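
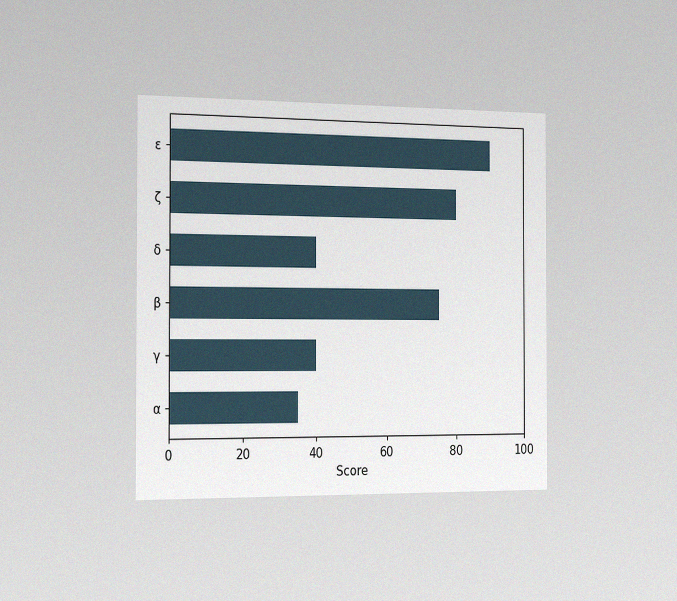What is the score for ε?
The chart is viewed slightly from the left, with some photo noise. Reading along the chart's x-axis, the ε bar reaches 90.

90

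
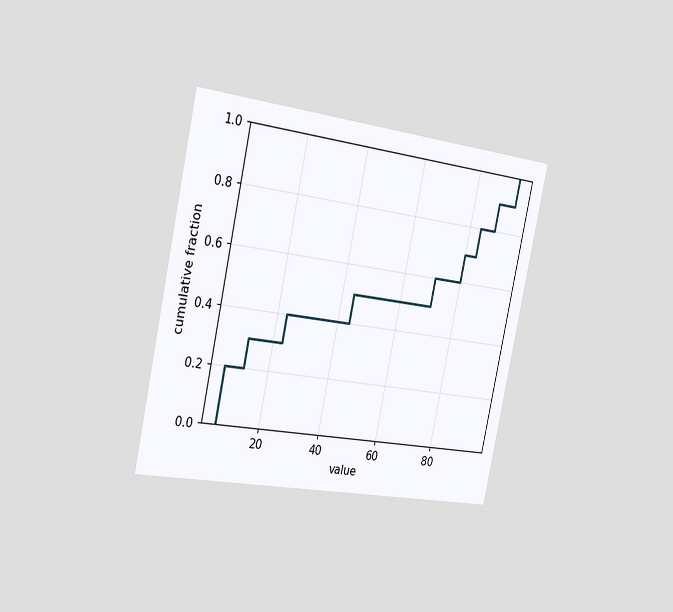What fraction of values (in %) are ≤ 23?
40%

The chart is tilted about 12° clockwise and viewed slightly from the left. At x=23 the ECDF step is at 40%.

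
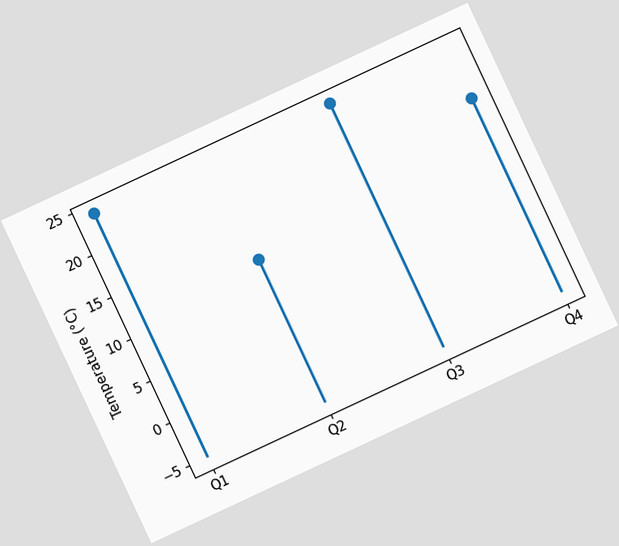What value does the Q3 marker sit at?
24°C

The chart is tilted about 25° counter-clockwise. The Q3 marker sits at 24°C.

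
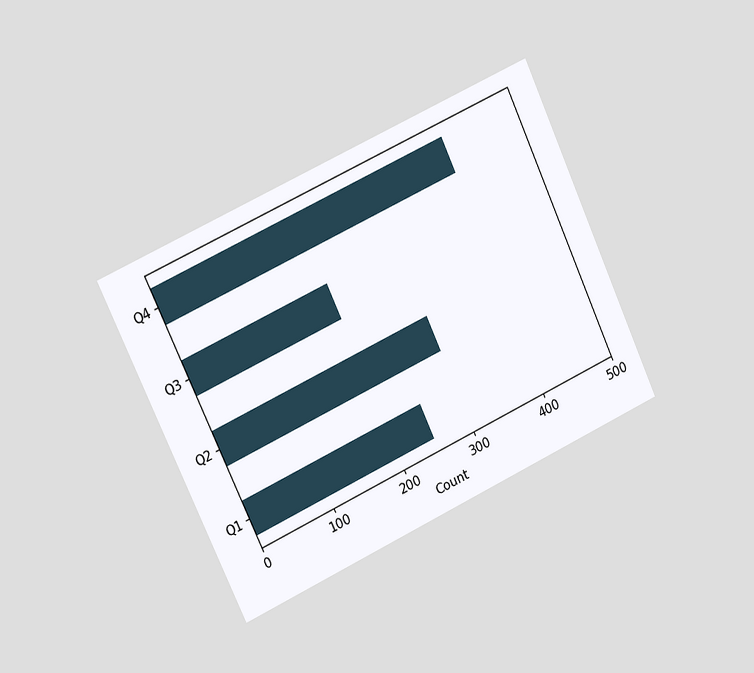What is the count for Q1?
The chart is tilted about 25° counter-clockwise and viewed slightly from the left. Reading along the chart's x-axis, the Q1 bar reaches 250.

250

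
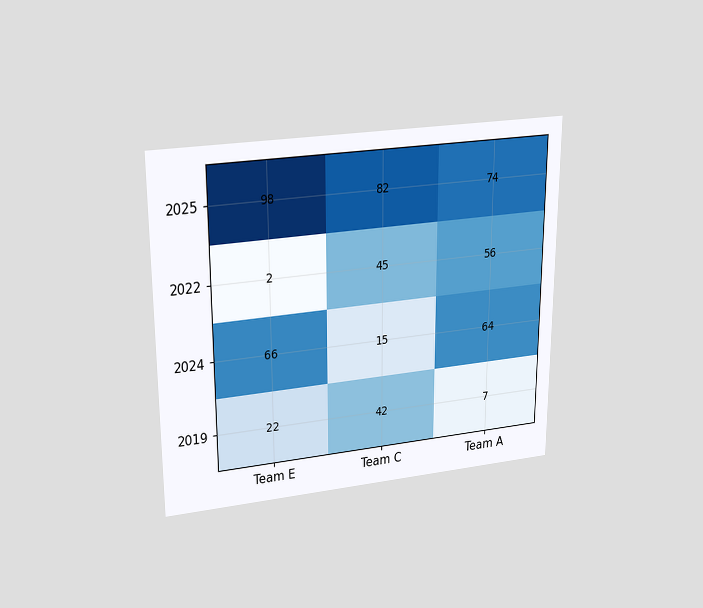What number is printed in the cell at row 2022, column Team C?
The chart is viewed slightly from above. The (2022, Team C) cell reads 45.

45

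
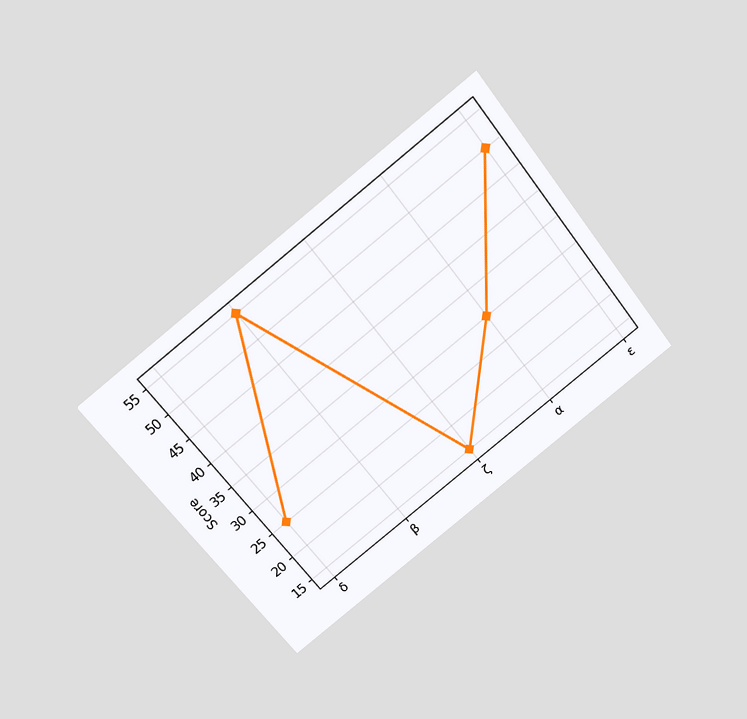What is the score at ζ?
15

The chart is tilted about 38° counter-clockwise and viewed slightly from above. At ζ, the line is at 15.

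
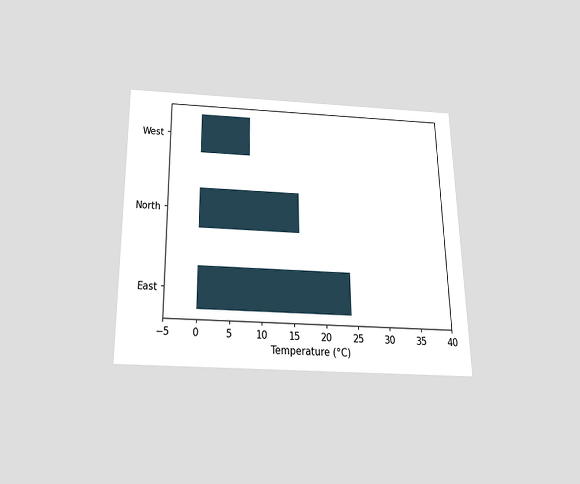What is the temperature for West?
The chart is viewed slightly from below. Reading along the chart's x-axis, the West bar reaches 8°C.

8°C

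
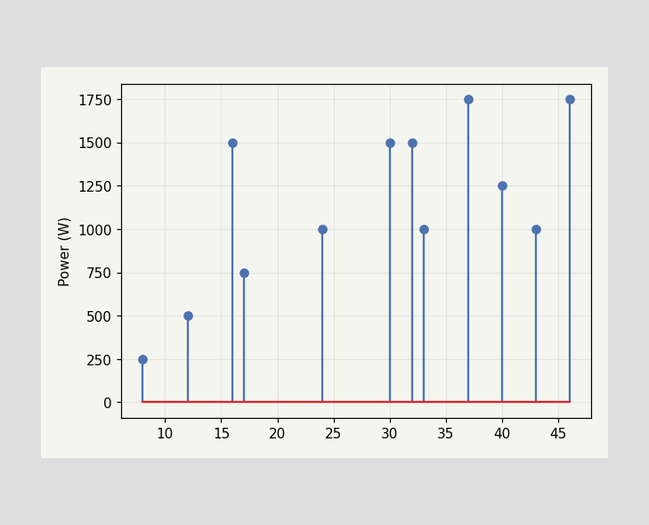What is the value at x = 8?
250W

The stem at x=8 reaches 250W.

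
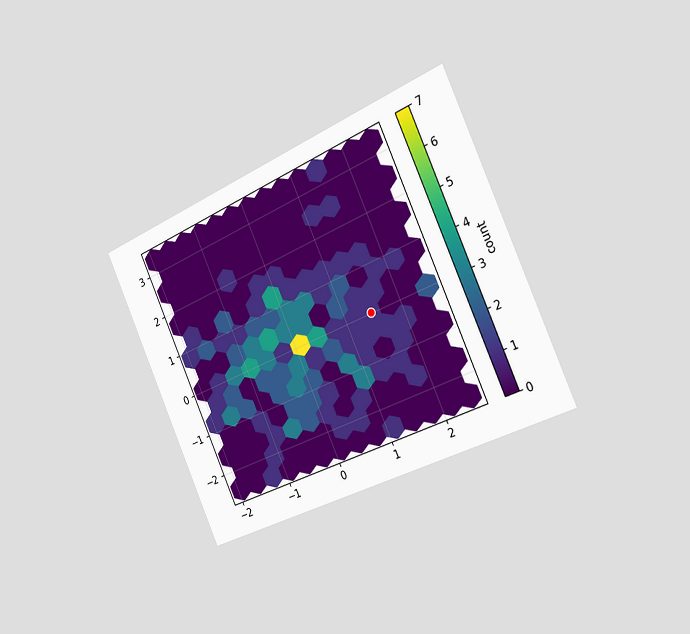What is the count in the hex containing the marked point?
The chart is tilted about 24° counter-clockwise and viewed slightly from the right. The marked hex reads 1 on the colorbar.

1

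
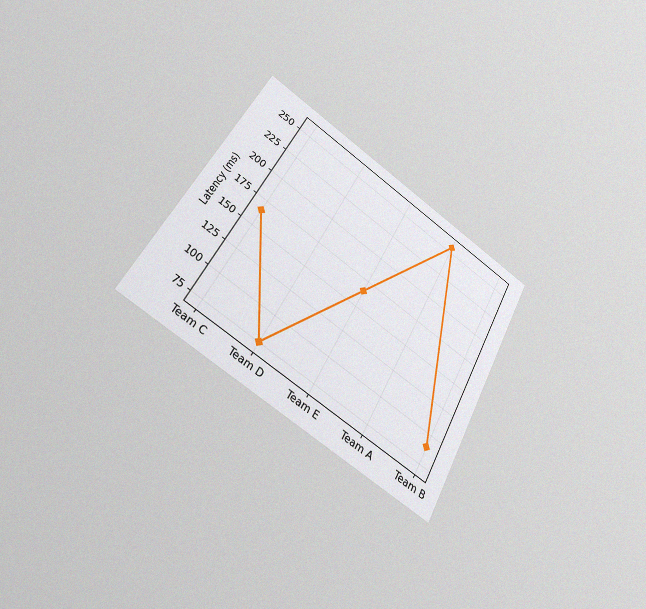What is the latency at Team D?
75ms

The chart is tilted about 29° clockwise and viewed at a slight angle, with some photo noise. At Team D, the line is at 75ms.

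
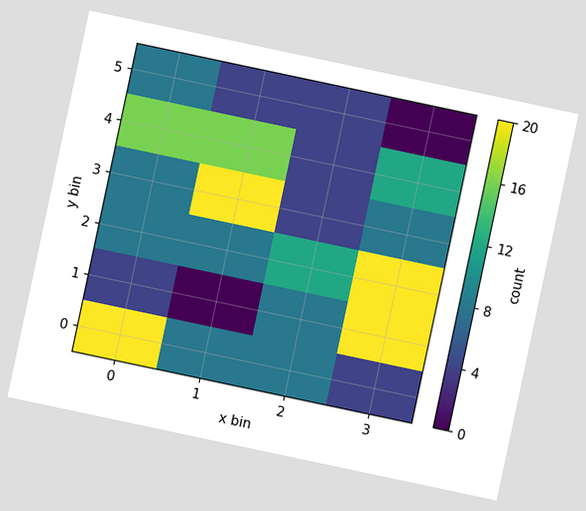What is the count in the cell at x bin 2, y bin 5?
The chart is tilted about 12° clockwise. Matching the cell (2, 5) against the colorbar gives 4.

4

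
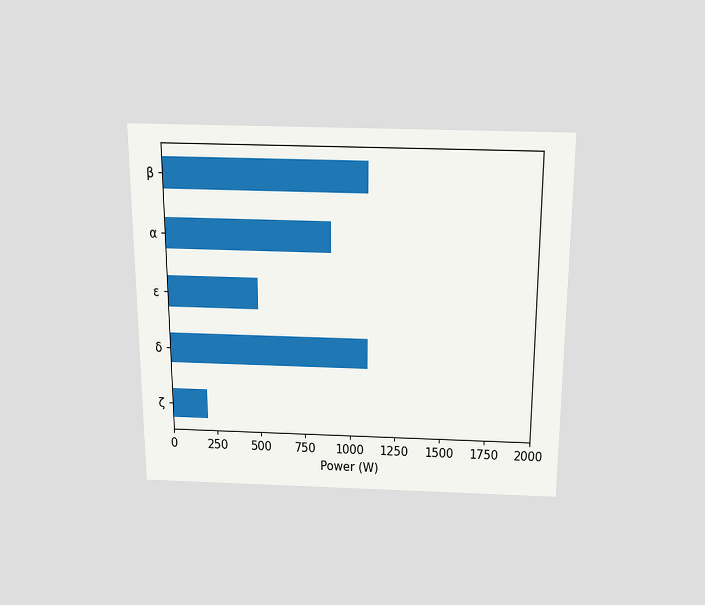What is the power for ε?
500W

The chart is viewed slightly from above. Reading along the chart's x-axis, the ε bar reaches 500W.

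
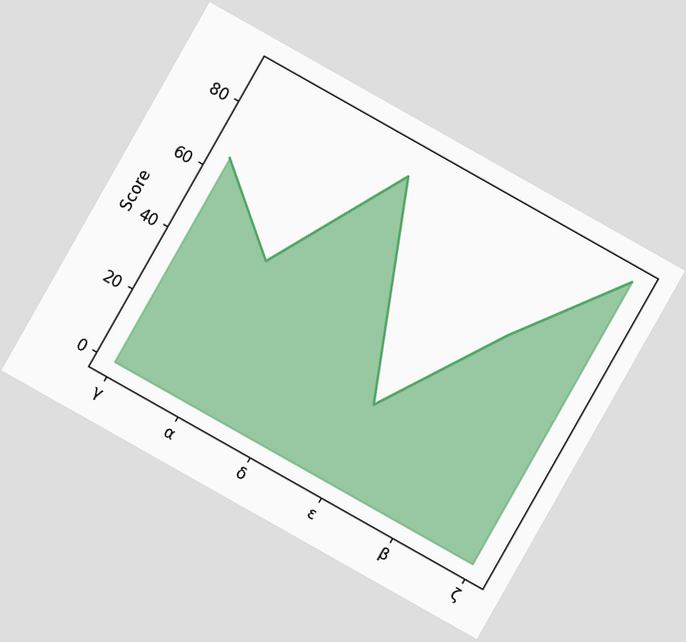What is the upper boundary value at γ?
65

The chart is tilted about 29° clockwise. At γ the upper boundary is at 65.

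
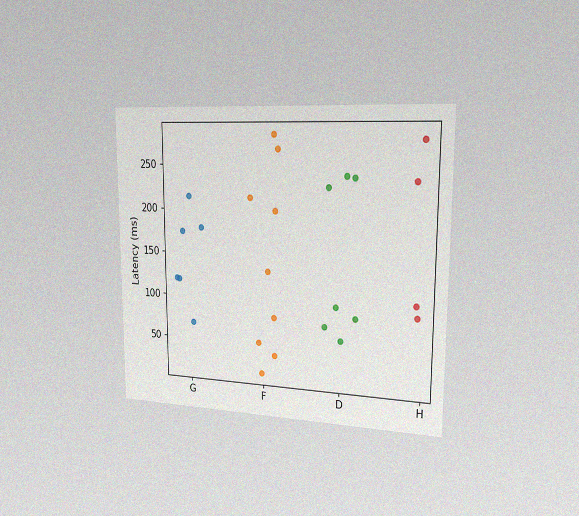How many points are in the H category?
4

The chart is viewed slightly from the right, with some photo noise. Counting the markers in the H column gives 4.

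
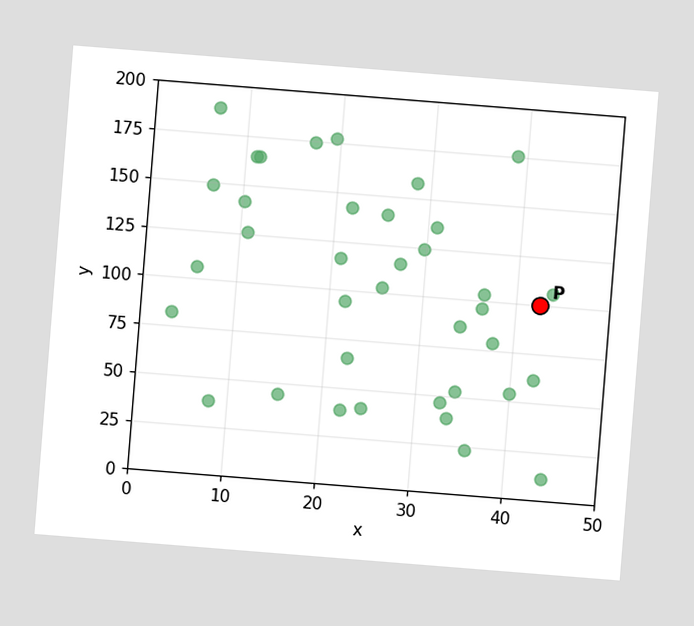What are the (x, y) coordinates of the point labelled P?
The chart is tilted about 5° clockwise. Following the gridlines from P to each axis, P sits at (42.5, 100).

(42.5, 100)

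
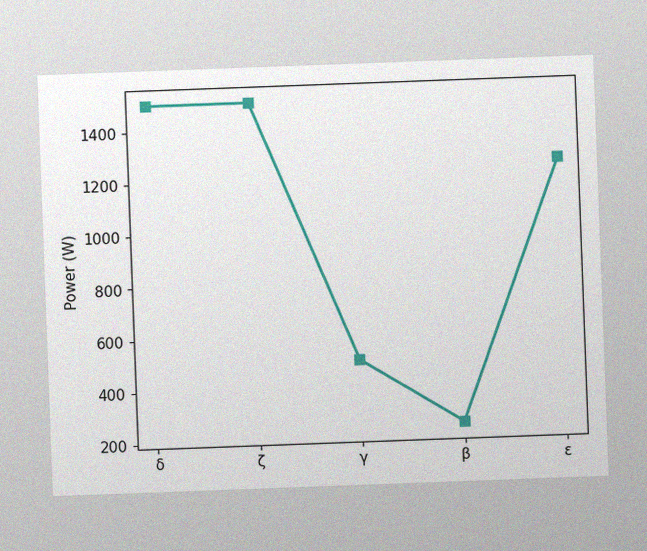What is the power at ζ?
The chart is tilted about 2° counter-clockwise, with some photo noise. At ζ, the line is at 1500W.

1500W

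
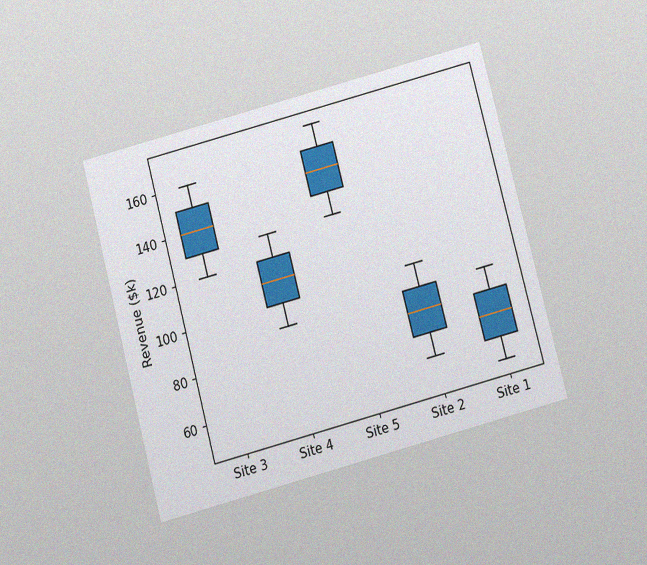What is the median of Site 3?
$140k

The chart is tilted about 15° counter-clockwise and viewed slightly from below, with some photo noise. The median line in the Site 3 box sits at $140k.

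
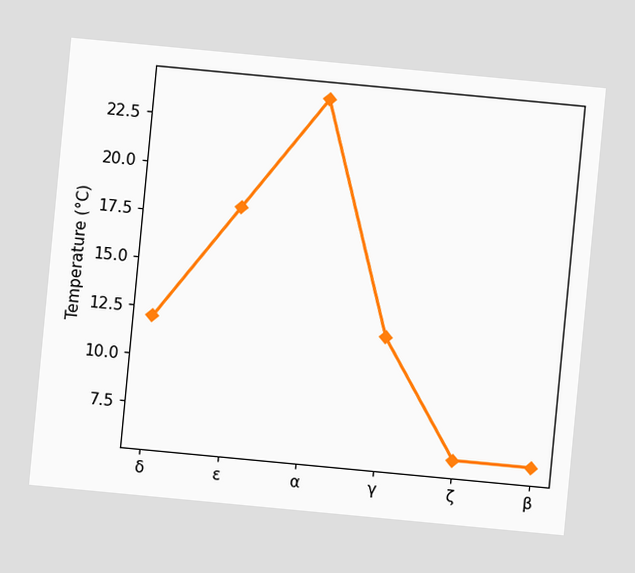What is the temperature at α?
24°C

The chart is tilted about 5° clockwise. At α, the line is at 24°C.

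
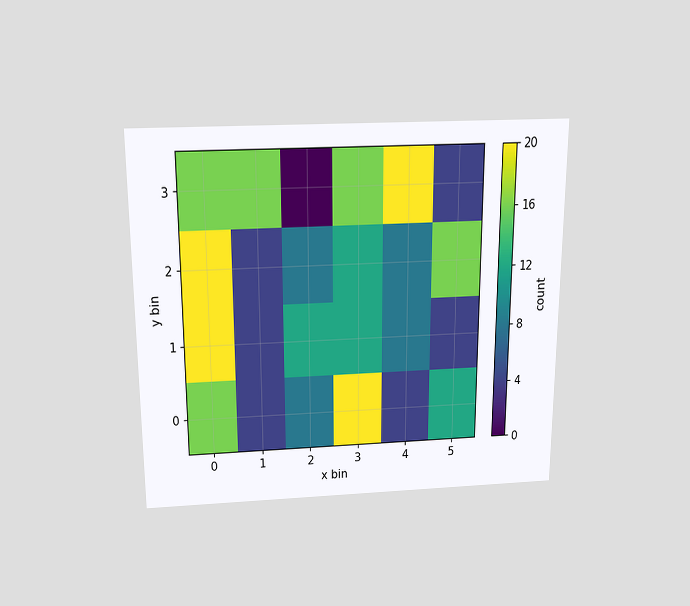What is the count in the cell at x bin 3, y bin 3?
16

The chart is viewed slightly from above. Matching the cell (3, 3) against the colorbar gives 16.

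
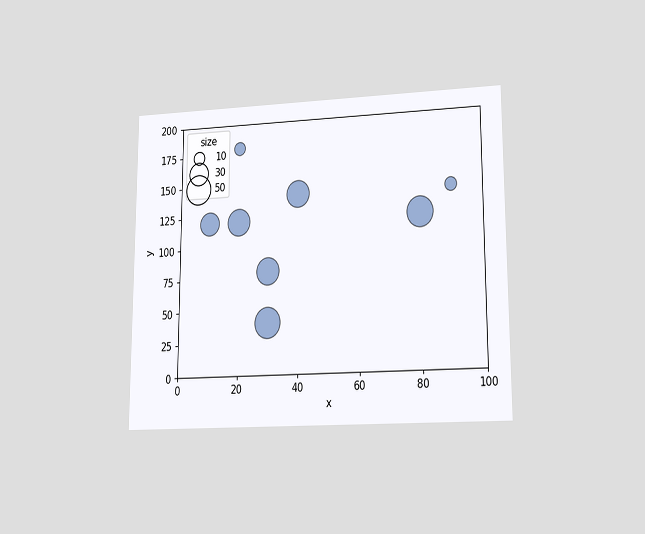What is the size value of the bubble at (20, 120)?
The chart is viewed at a slight angle. Matching the bubble at (20, 120) against the size legend gives 40.

40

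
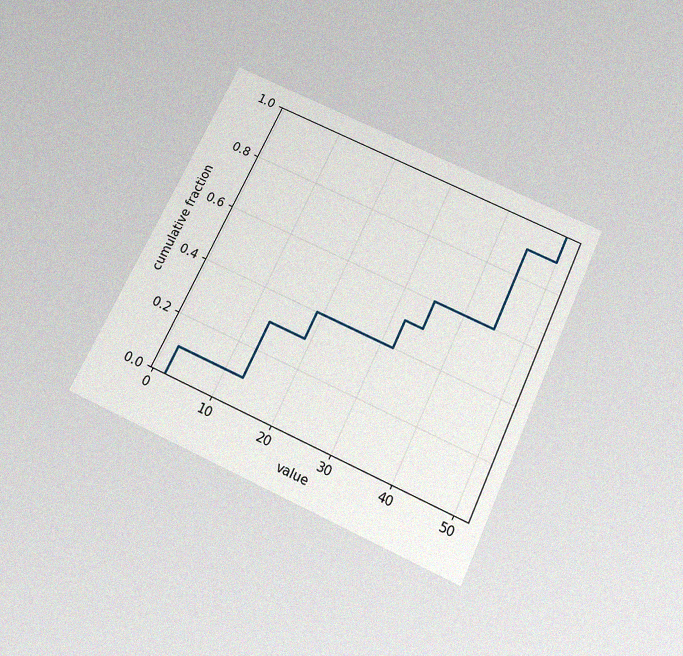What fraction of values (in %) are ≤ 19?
40%

The chart is tilted about 25° clockwise and viewed slightly from below, with some photo noise. At x=19 the ECDF step is at 40%.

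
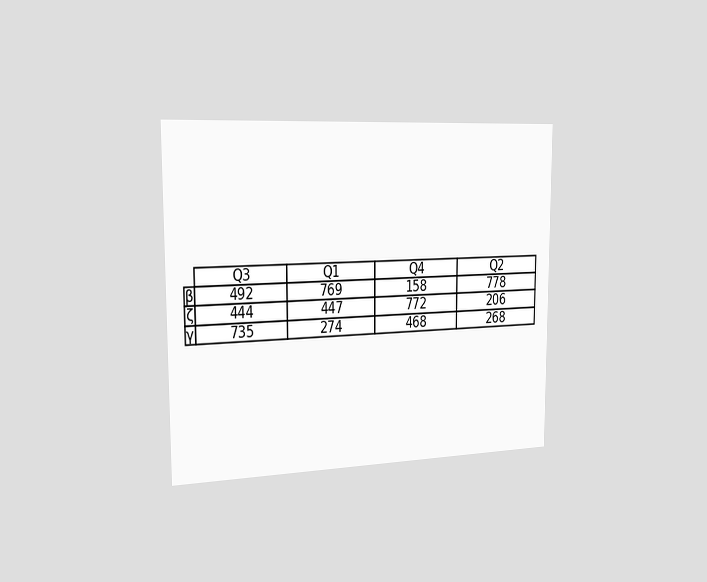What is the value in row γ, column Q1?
274

The chart is viewed slightly from the left. The (γ, Q1) cell reads 274.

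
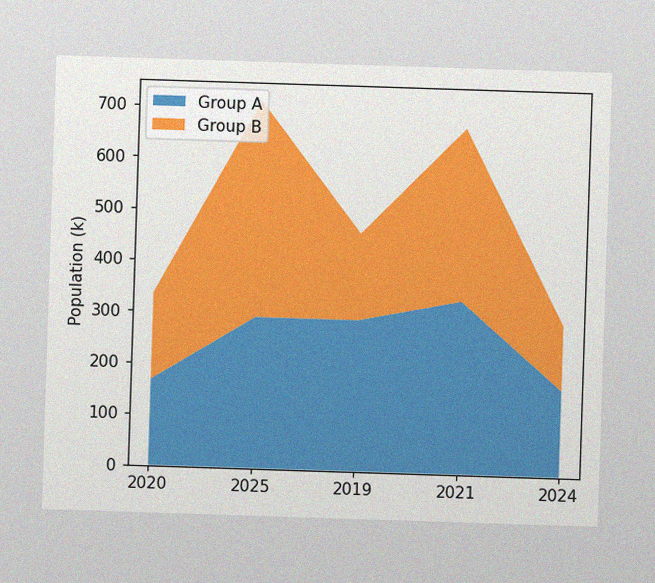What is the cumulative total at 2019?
462k

The image has some photo noise and uneven lighting. The stacked total at 2019 reaches 462k.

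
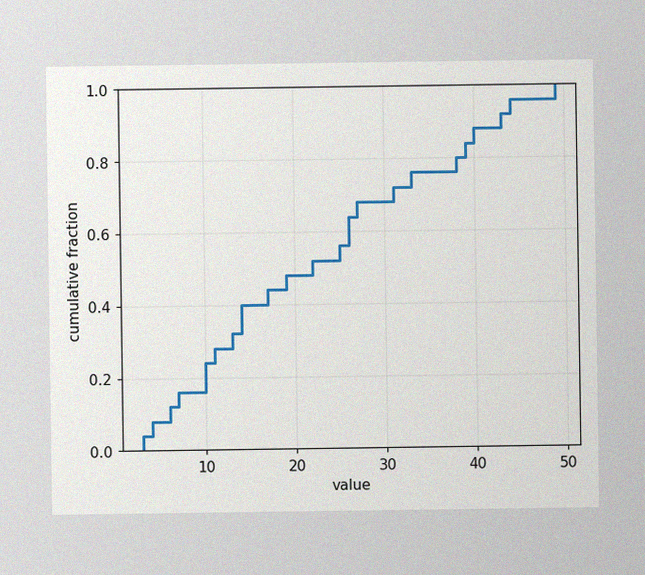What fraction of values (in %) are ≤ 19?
The image has some photo noise and uneven lighting. At x=19 the ECDF step is at 48%.

48%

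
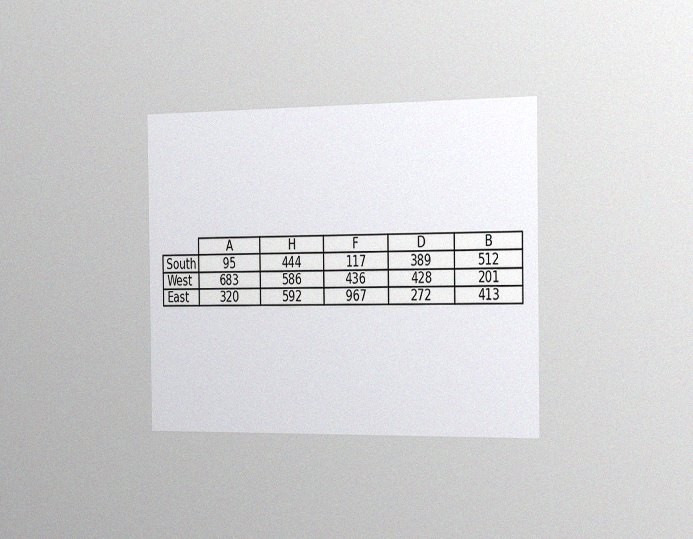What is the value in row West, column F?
The chart is viewed slightly from the right, with some photo noise. The (West, F) cell reads 436.

436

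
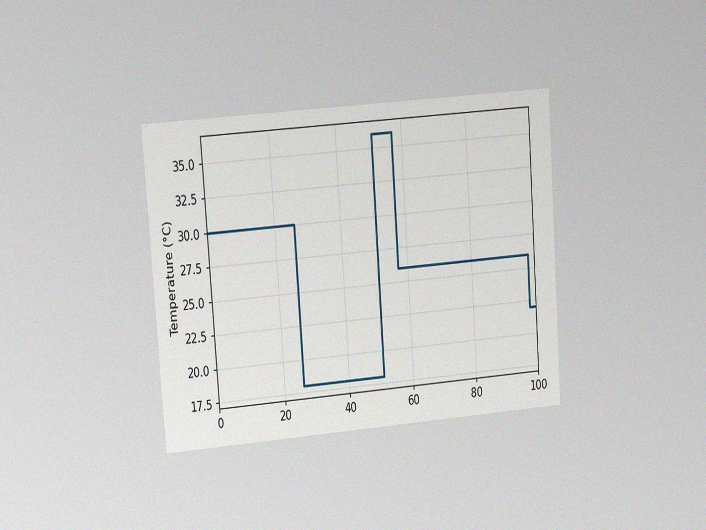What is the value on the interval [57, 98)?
The chart is tilted about 4° counter-clockwise and viewed at a slight angle, with some photo noise. On [57, 98) the step sits at 26°C.

26°C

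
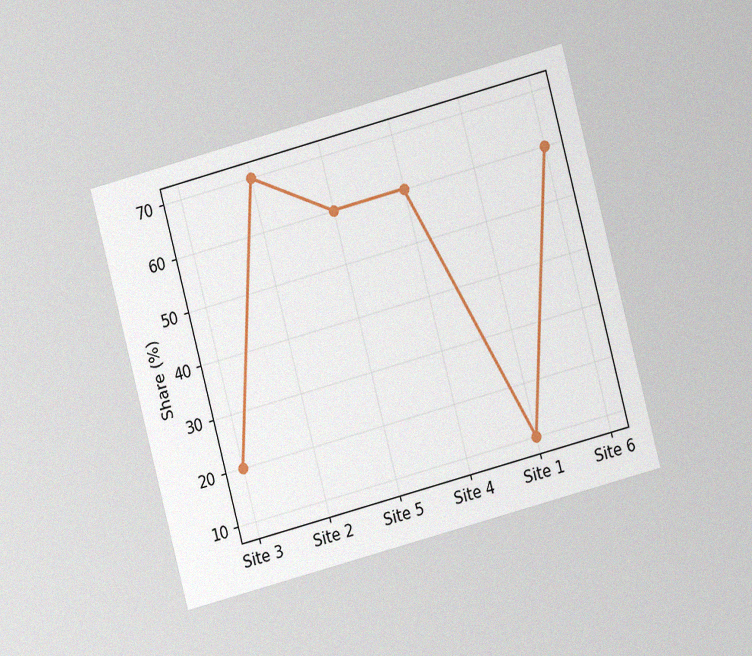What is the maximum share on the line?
70%

The chart is tilted about 15° counter-clockwise and viewed at a slight angle, with some photo noise. The highest point is at Site 2, and reading across to the y-axis gives 70%.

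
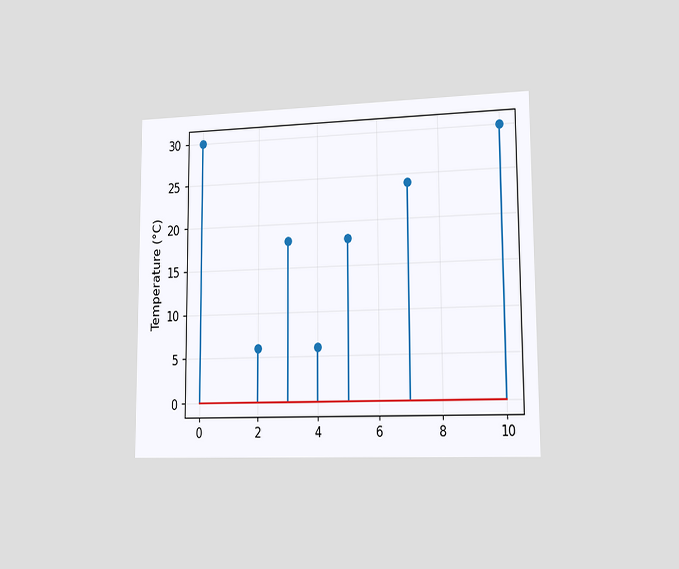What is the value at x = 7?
24°C

The chart is viewed slightly from the right. The stem at x=7 reaches 24°C.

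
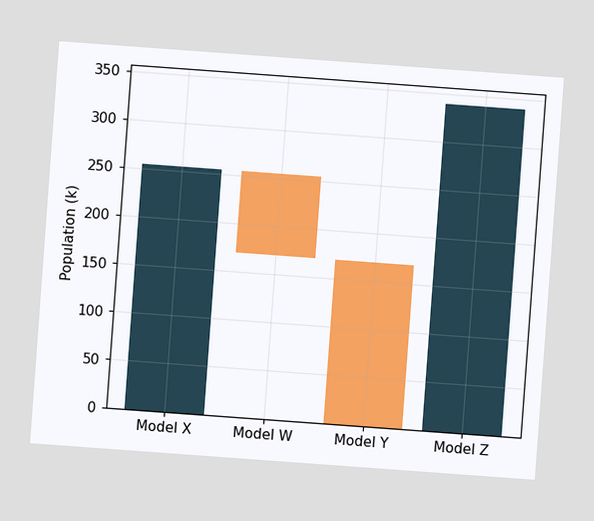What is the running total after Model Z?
340k

The chart is tilted about 4° clockwise. After Model Z the running total reaches 340k.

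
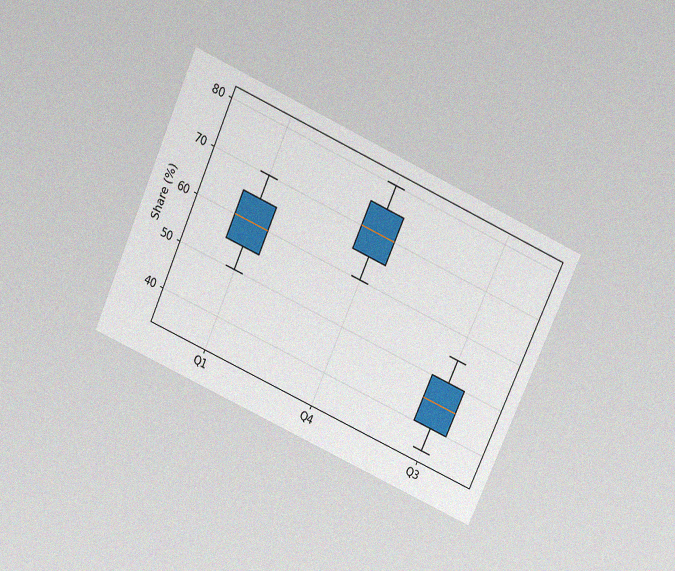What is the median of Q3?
45%

The chart is tilted about 24° clockwise and viewed slightly from above, with some photo noise. The median line in the Q3 box sits at 45%.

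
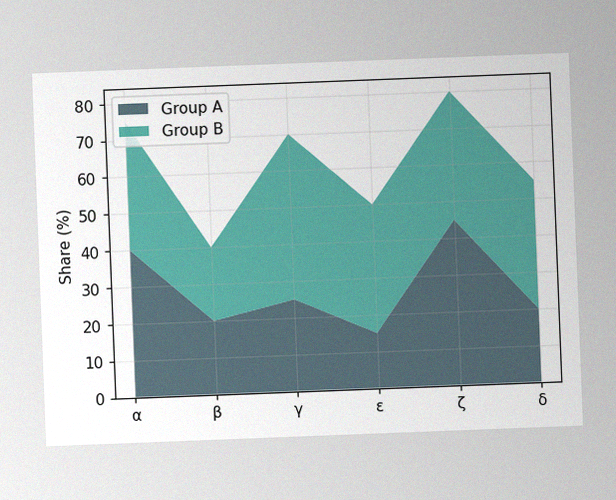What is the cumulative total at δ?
The chart is tilted about 2° counter-clockwise, with some photo noise. The stacked total at δ reaches 55%.

55%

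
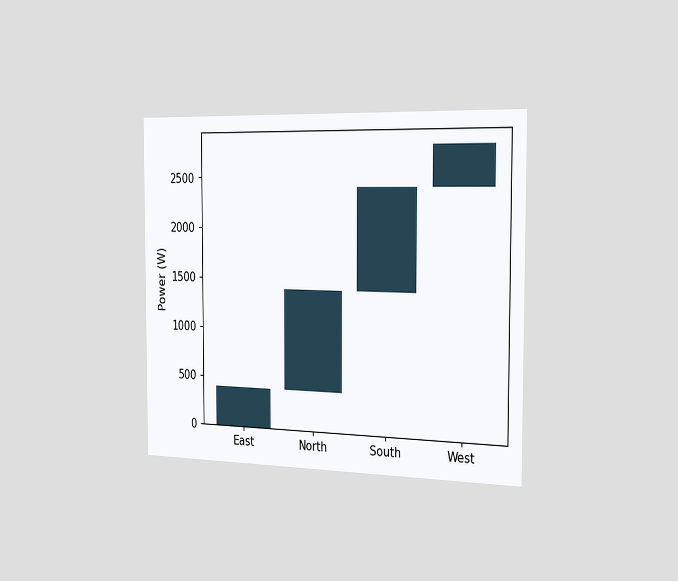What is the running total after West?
2800W

The chart is viewed slightly from the right. After West the running total reaches 2800W.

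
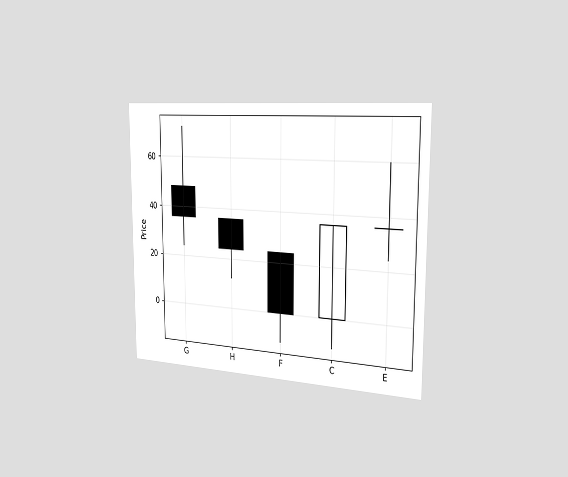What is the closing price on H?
24

The chart is viewed slightly from the right. The H candle closes at 24.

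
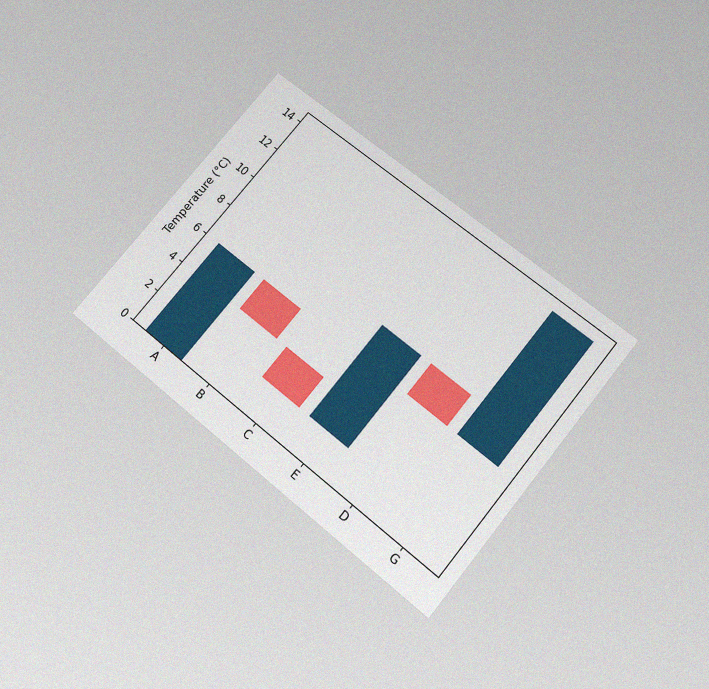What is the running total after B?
The chart is tilted about 39° clockwise and viewed slightly from below, with some photo noise. After B the running total reaches 4°C.

4°C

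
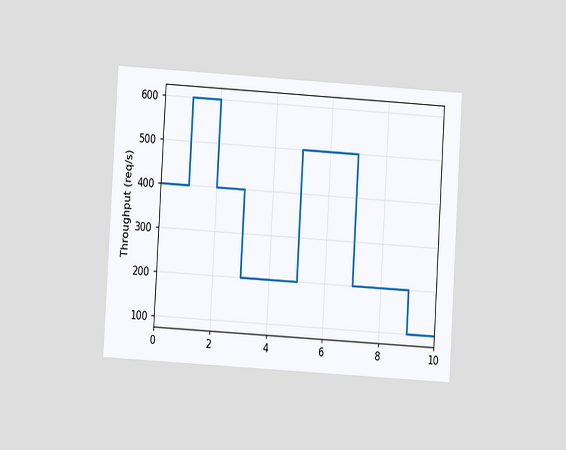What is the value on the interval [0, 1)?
The chart is tilted about 3° clockwise and viewed at a slight angle. On [0, 1) the step sits at 400req/s.

400req/s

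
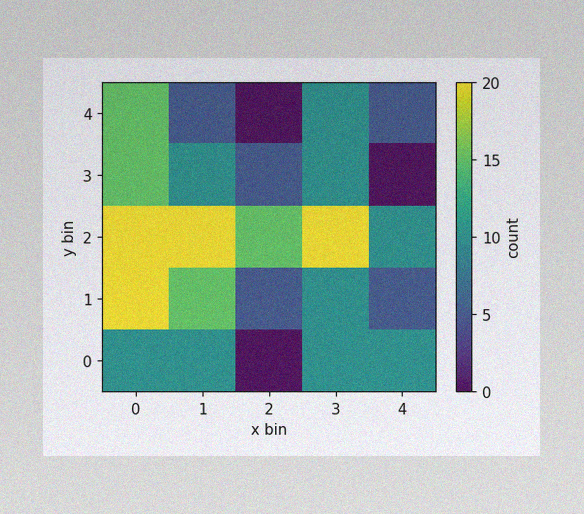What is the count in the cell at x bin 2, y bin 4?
The image has some photo noise and uneven lighting. Matching the cell (2, 4) against the colorbar gives 0.

0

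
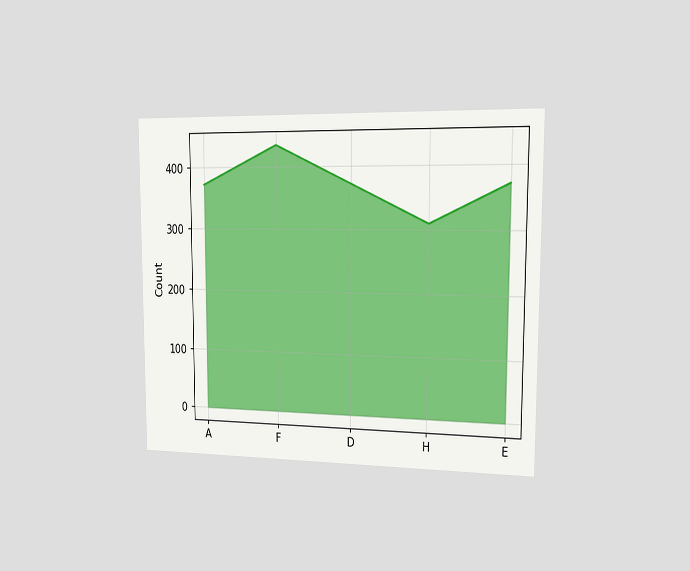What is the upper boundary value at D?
The chart is viewed slightly from the right. At D the upper boundary is at 372.

372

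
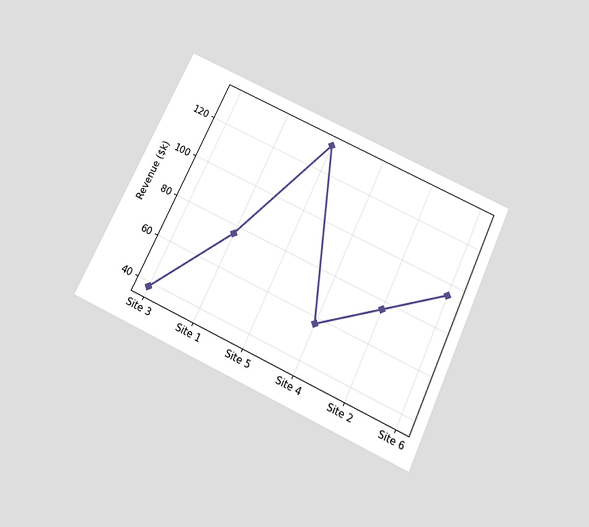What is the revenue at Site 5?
The chart is tilted about 25° clockwise and viewed slightly from below. At Site 5, the line is at $133k.

$133k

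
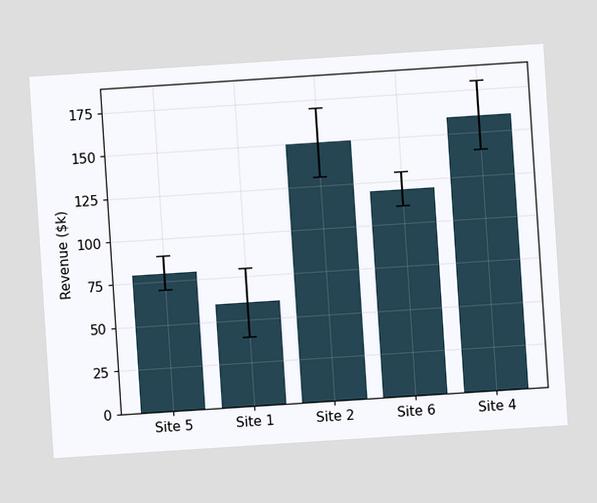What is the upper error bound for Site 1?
The chart is tilted about 4° counter-clockwise. The Site 1 bar's upper whisker reaches $80k.

$80k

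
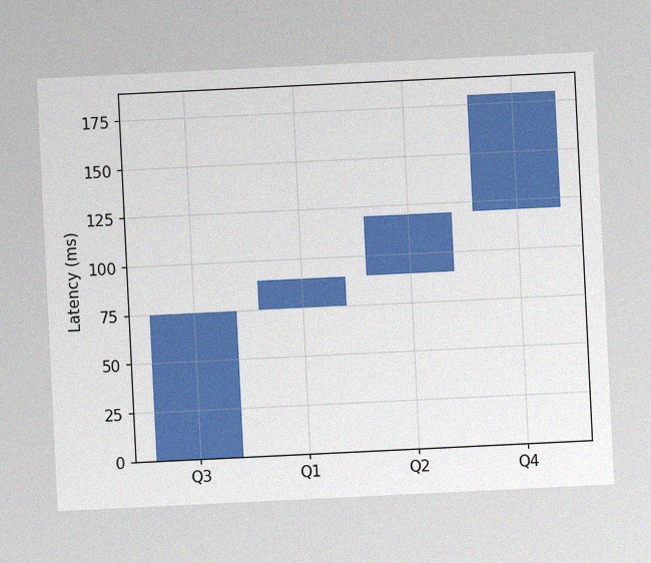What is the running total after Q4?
180ms

The chart is tilted about 3° counter-clockwise, with some photo noise. After Q4 the running total reaches 180ms.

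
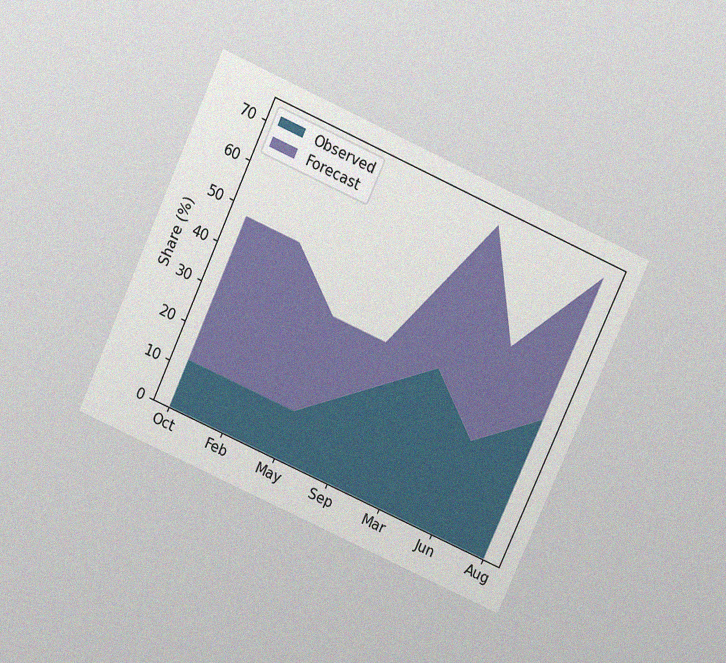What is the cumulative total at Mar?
72%

The chart is tilted about 24° clockwise and viewed slightly from above, with some photo noise. The stacked total at Mar reaches 72%.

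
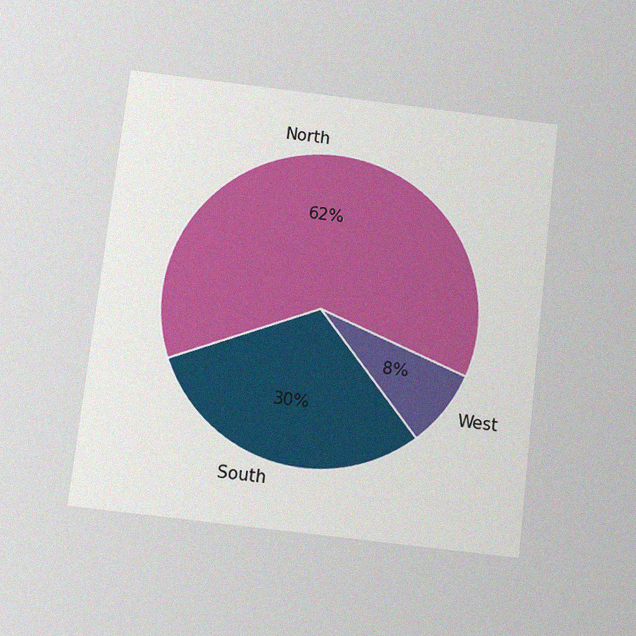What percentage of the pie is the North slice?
62%

The chart is tilted about 7° clockwise and viewed slightly from below, with some photo noise. The North slice takes up 62% of the pie.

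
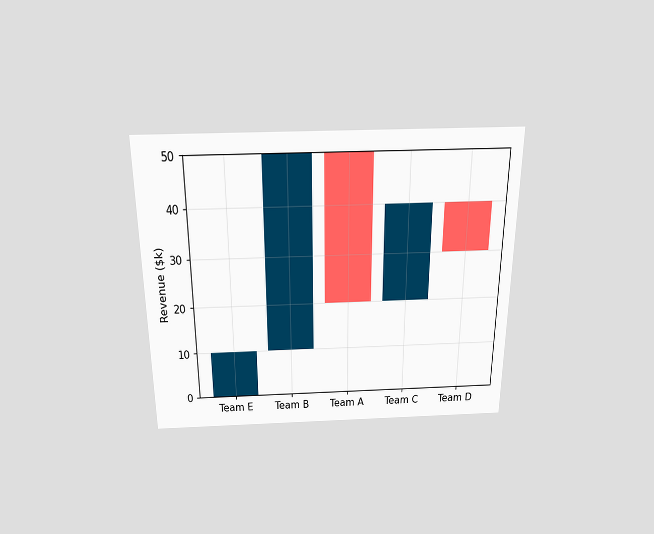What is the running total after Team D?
$30k

The chart is viewed slightly from above. After Team D the running total reaches $30k.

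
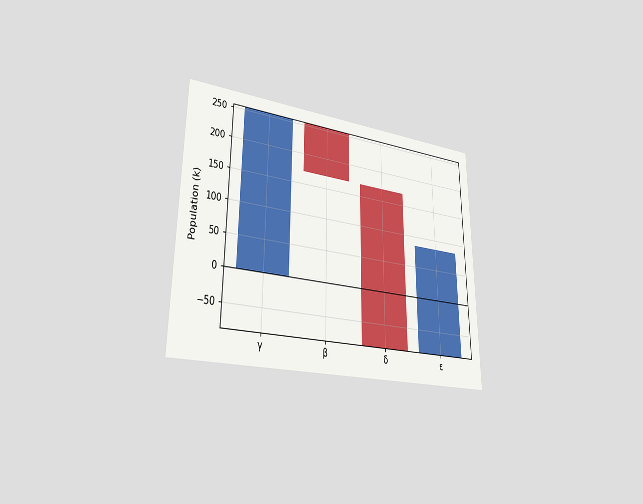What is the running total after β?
The chart is viewed slightly from the left. After β the running total reaches 170k.

170k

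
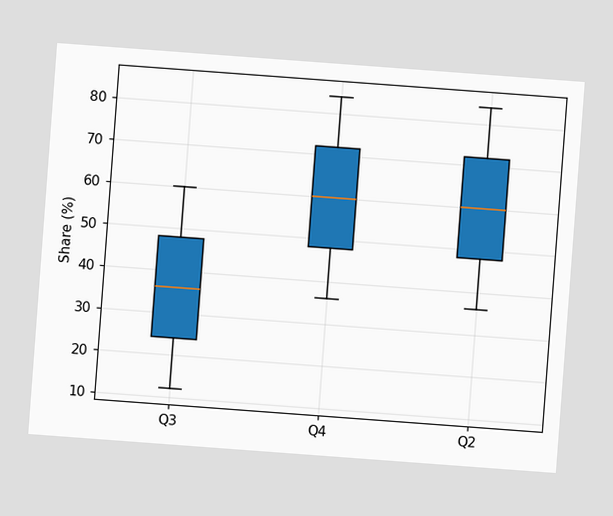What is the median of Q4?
60%

The chart is tilted about 4° clockwise. The median line in the Q4 box sits at 60%.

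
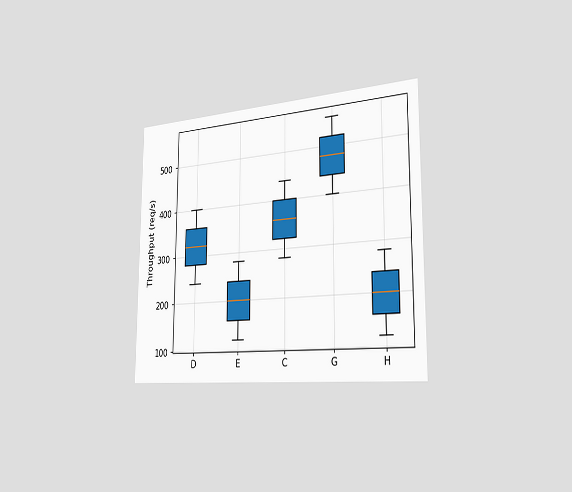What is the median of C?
The chart is viewed slightly from the right. The median line in the C box sits at 360req/s.

360req/s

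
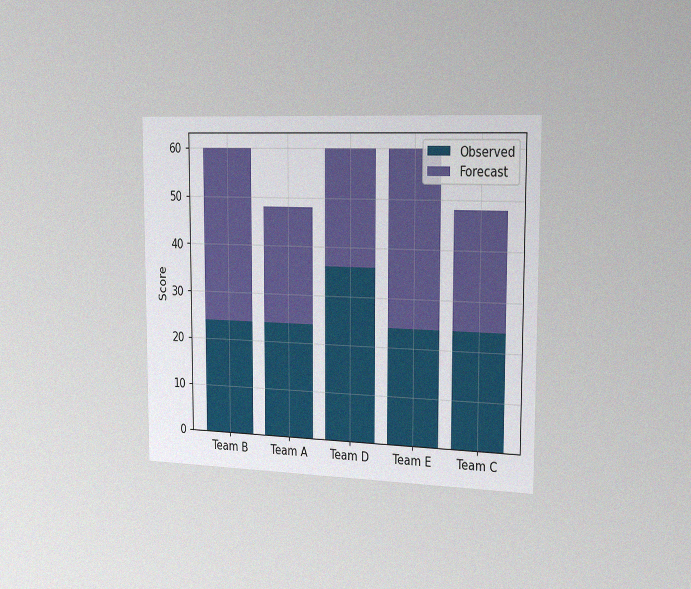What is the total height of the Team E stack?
60

The chart is viewed slightly from the right, with some photo noise. The Team E stack's top reaches 60 on the y-axis.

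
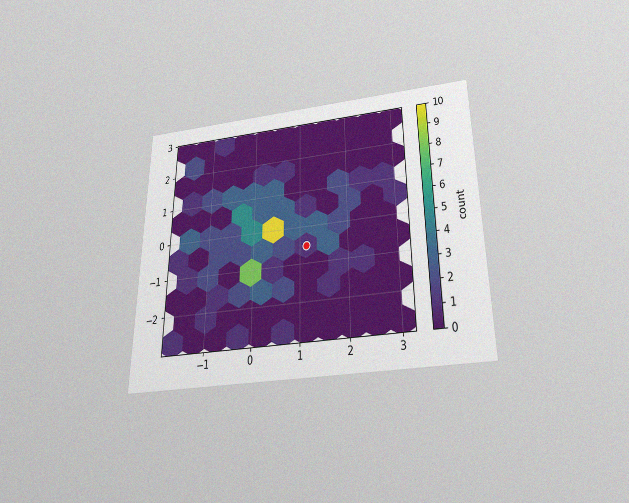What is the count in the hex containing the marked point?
1

The chart is viewed slightly from below, with some photo noise. The marked hex reads 1 on the colorbar.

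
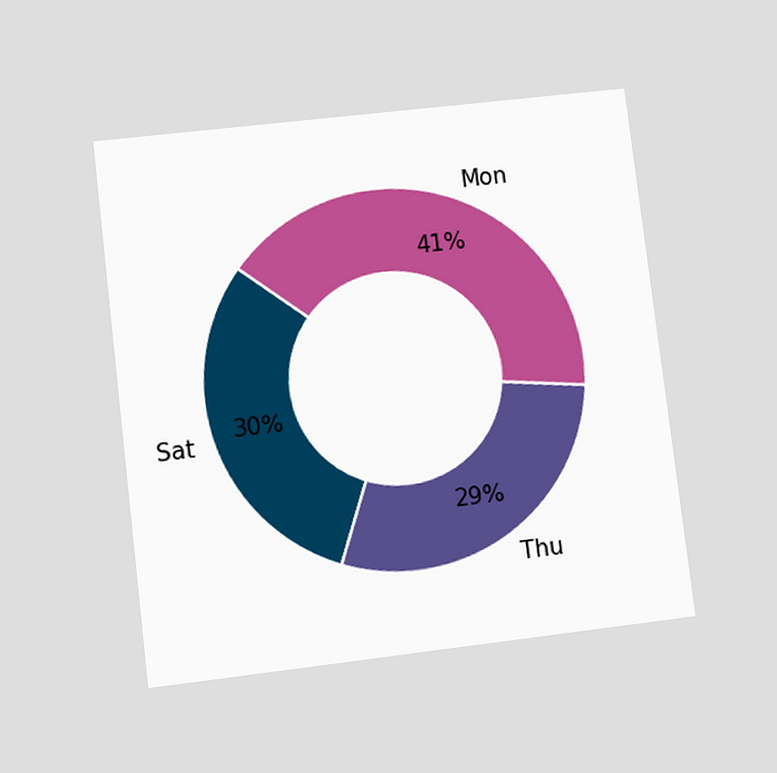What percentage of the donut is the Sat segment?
30%

The chart is tilted about 7° counter-clockwise and viewed at a slight angle. The Sat segment takes up 30% of the ring.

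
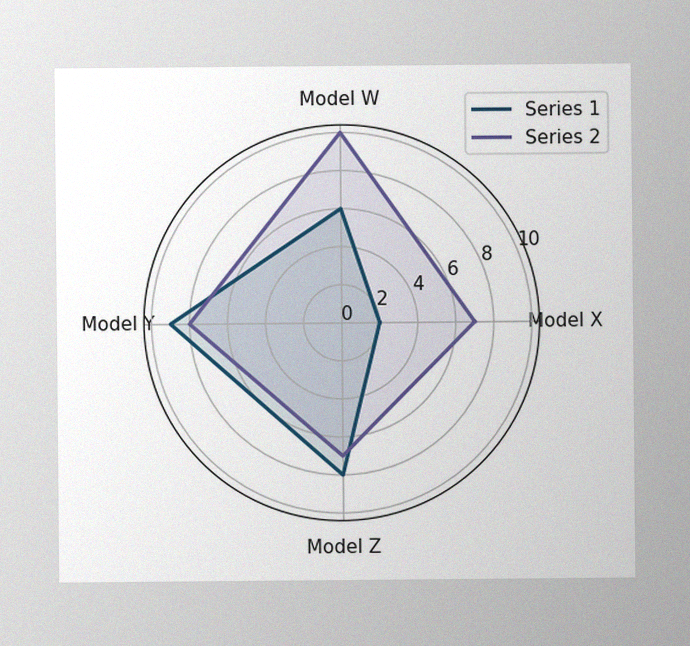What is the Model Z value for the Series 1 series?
8

The image has some photo noise and uneven lighting. On the Model Z axis, Series 1 reaches 8.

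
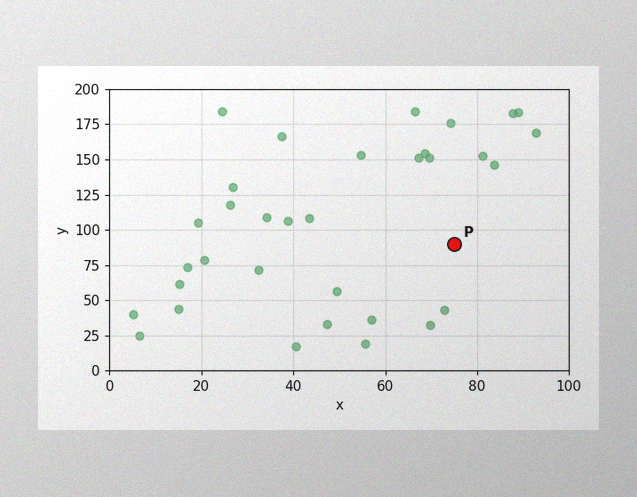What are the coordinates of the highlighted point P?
The image has some photo noise and uneven lighting. Following the gridlines from P to each axis, P sits at (75, 90).

(75, 90)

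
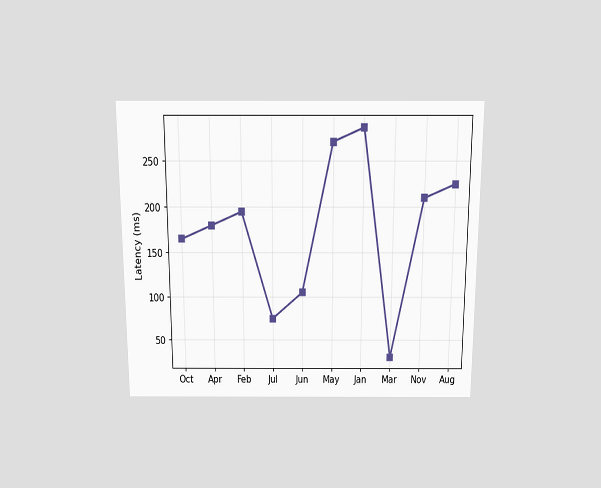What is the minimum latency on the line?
The chart is viewed slightly from above. The lowest point is at Mar, and reading across to the y-axis gives 30ms.

30ms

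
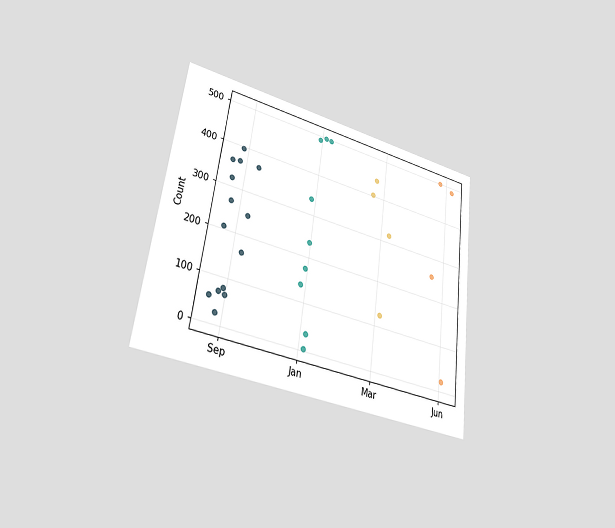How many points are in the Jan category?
9

The chart is tilted about 7° clockwise and viewed at a slight angle. Counting the markers in the Jan column gives 9.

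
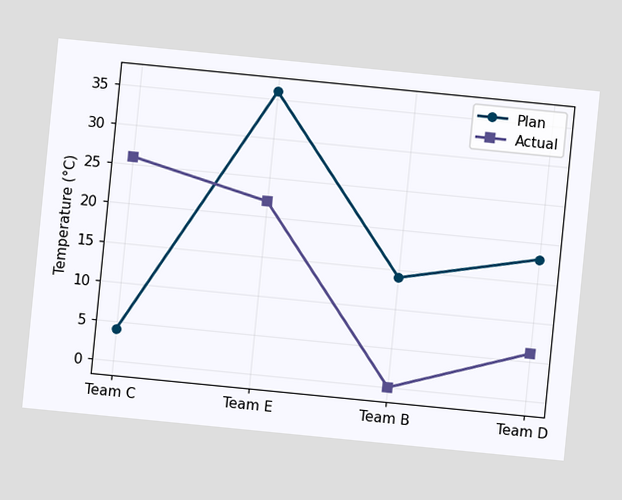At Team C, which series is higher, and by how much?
The chart is tilted about 6° clockwise. At Team C, Actual sits above the other line by 22°C.

Actual, by 22°C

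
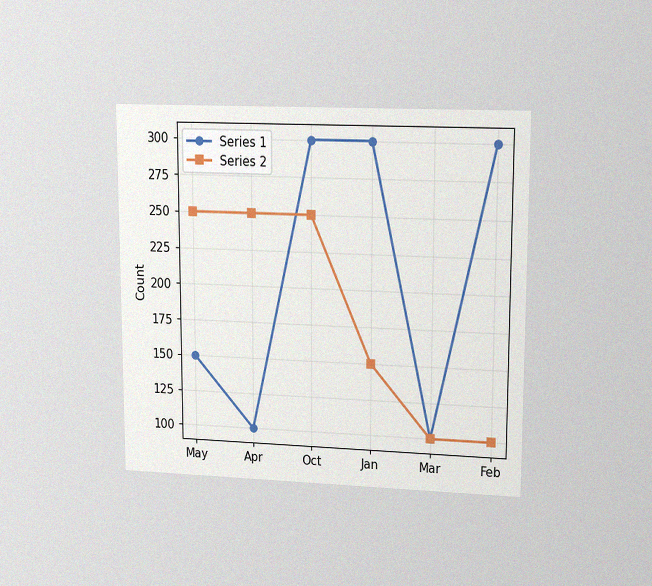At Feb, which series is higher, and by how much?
Series 1, by 200

The chart is viewed at a slight angle, with some photo noise. At Feb, Series 1 sits above the other line by 200.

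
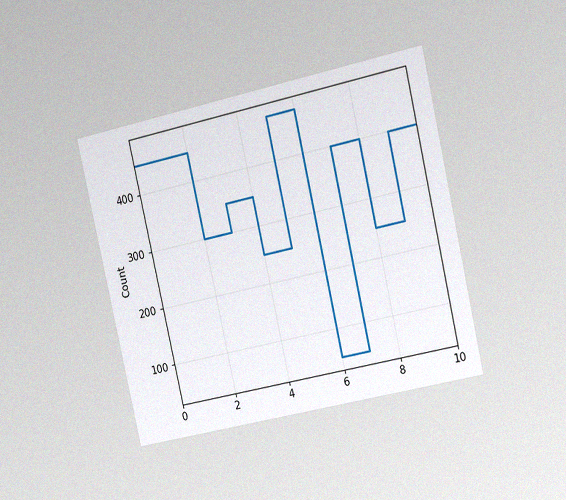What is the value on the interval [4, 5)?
The chart is tilted about 13° counter-clockwise and viewed slightly from the right, with some photo noise. On [4, 5) the step sits at 250.

250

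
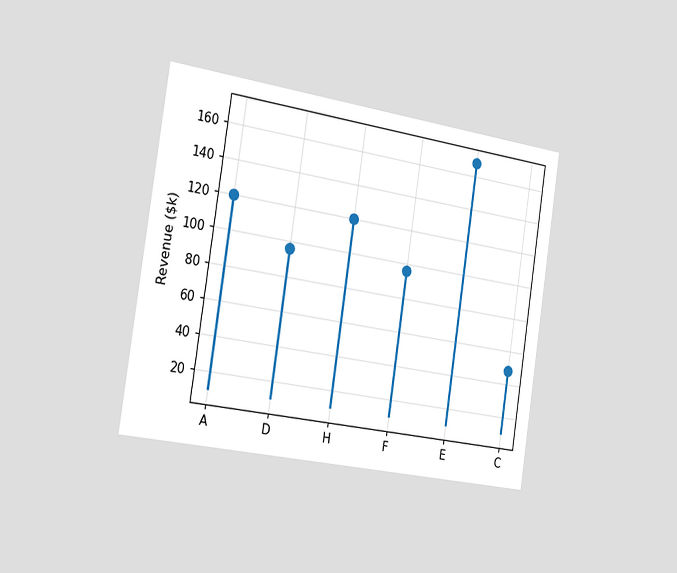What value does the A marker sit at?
$120k

The chart is tilted about 9° clockwise and viewed slightly from the left. The A marker sits at $120k.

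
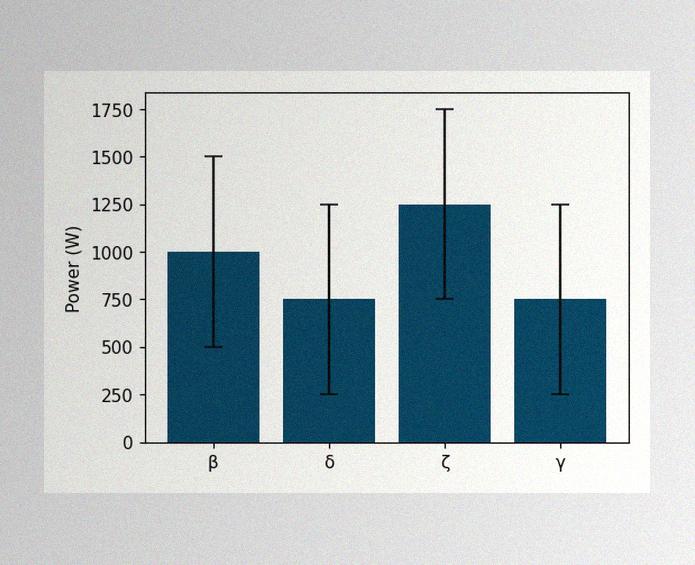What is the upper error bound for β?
The image has some photo noise and uneven lighting. The β bar's upper whisker reaches 1500W.

1500W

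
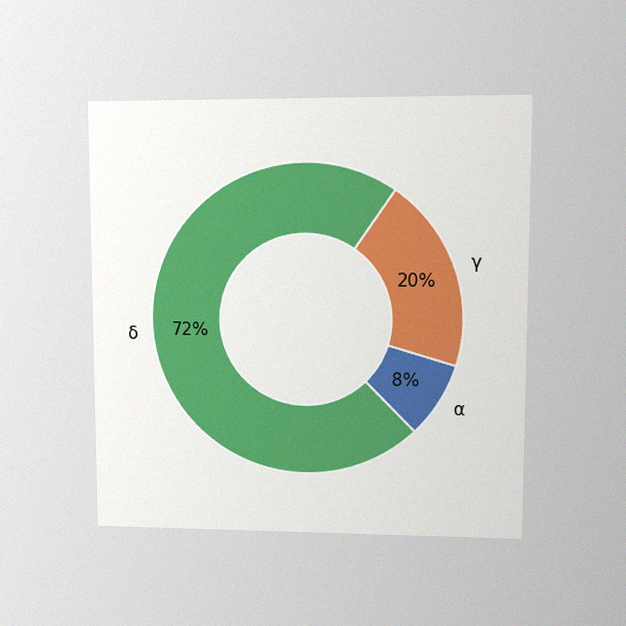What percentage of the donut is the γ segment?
20%

The chart is viewed at a slight angle, with some photo noise. The γ segment takes up 20% of the ring.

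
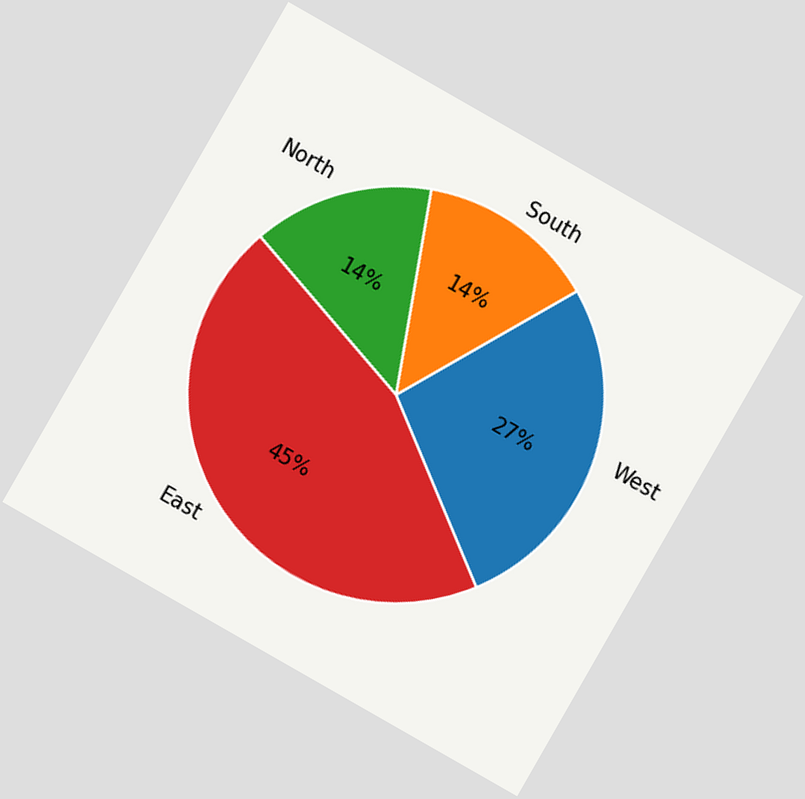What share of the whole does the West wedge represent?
27%

The chart is tilted about 30° clockwise. The West slice takes up 27% of the pie.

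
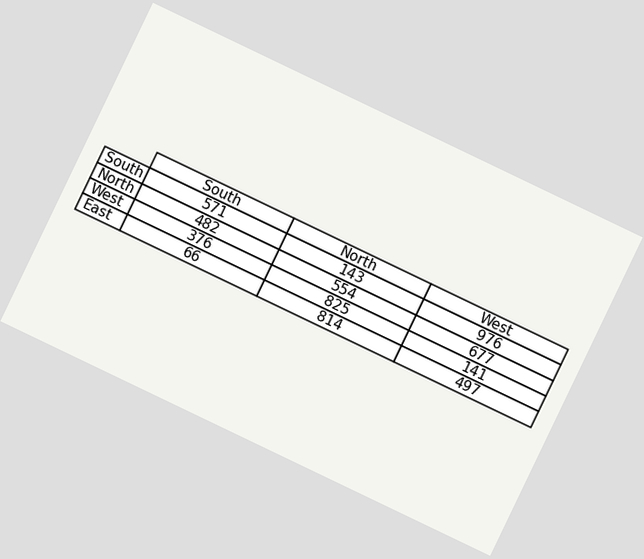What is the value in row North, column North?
554

The chart is tilted about 26° clockwise. The (North, North) cell reads 554.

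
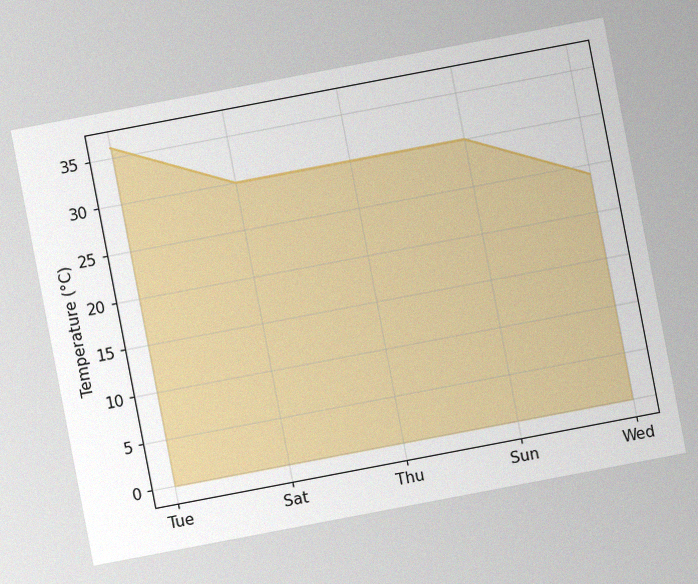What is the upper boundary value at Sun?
The chart is tilted about 11° counter-clockwise, with some photo noise. At Sun the upper boundary is at 30°C.

30°C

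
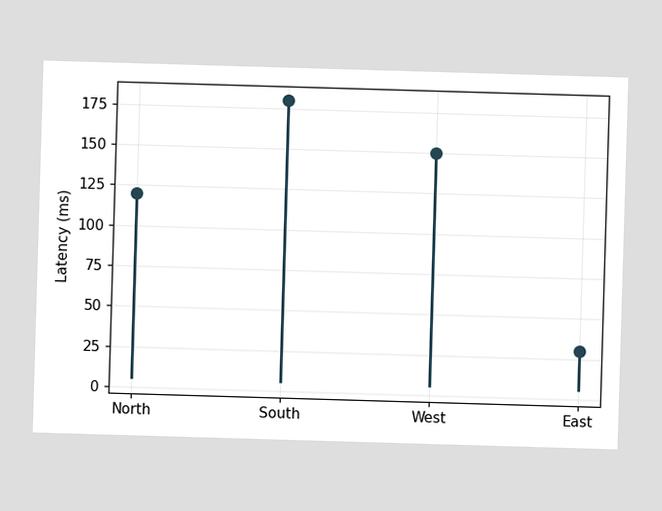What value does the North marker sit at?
The North marker sits at 120ms.

120ms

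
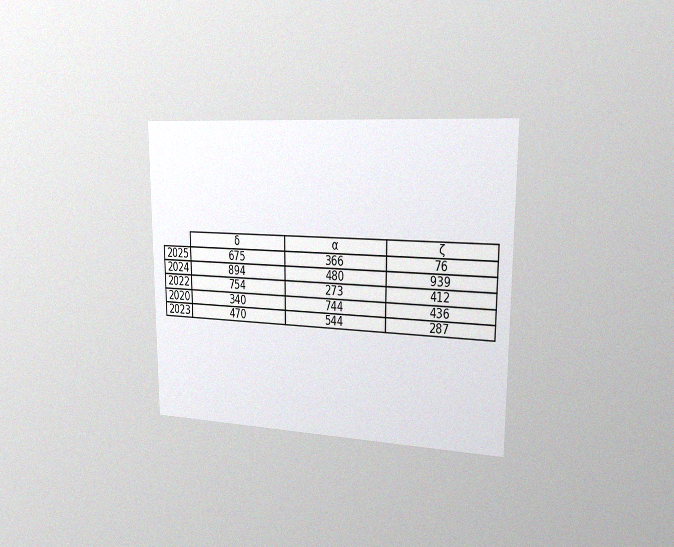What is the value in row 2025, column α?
366

The chart is viewed slightly from the right, with some photo noise. The (2025, α) cell reads 366.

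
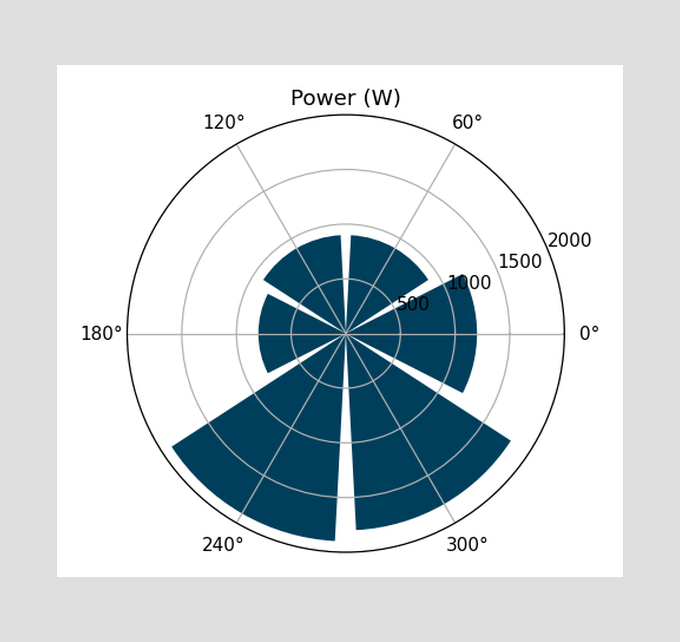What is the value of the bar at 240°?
The bar at 240° reaches 1900W on the radial axis.

1900W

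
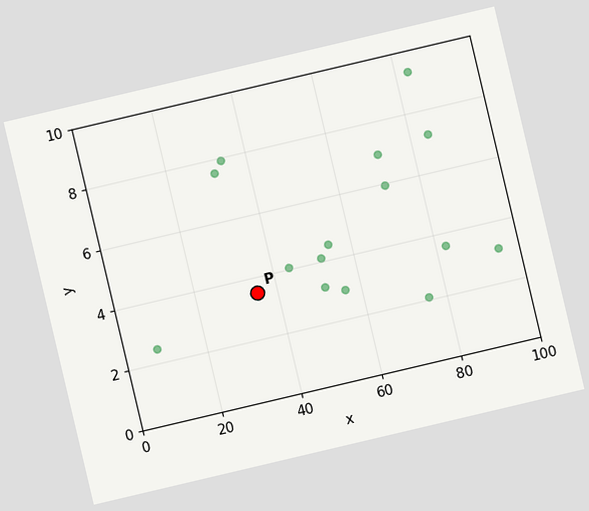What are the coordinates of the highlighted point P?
The chart is tilted about 13° counter-clockwise. Following the gridlines from P to each axis, P sits at (35, 3.5).

(35, 3.5)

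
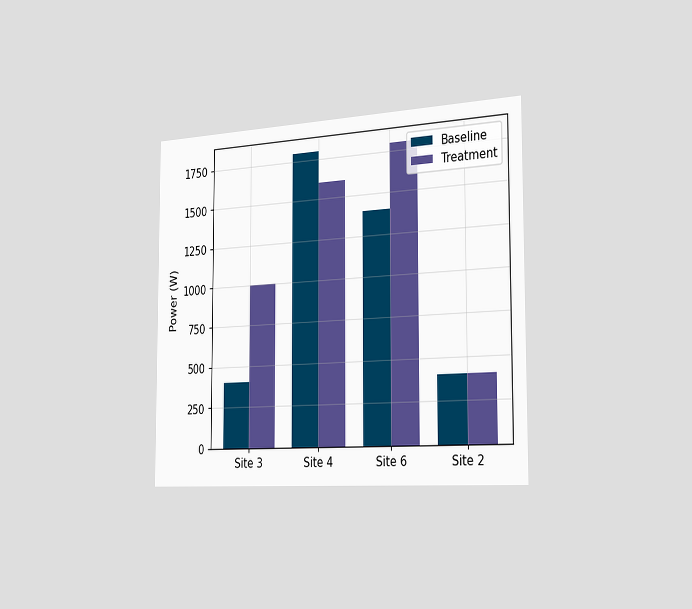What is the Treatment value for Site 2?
The chart is viewed slightly from the right. The Treatment bar at Site 2 reaches 400W on the y-axis.

400W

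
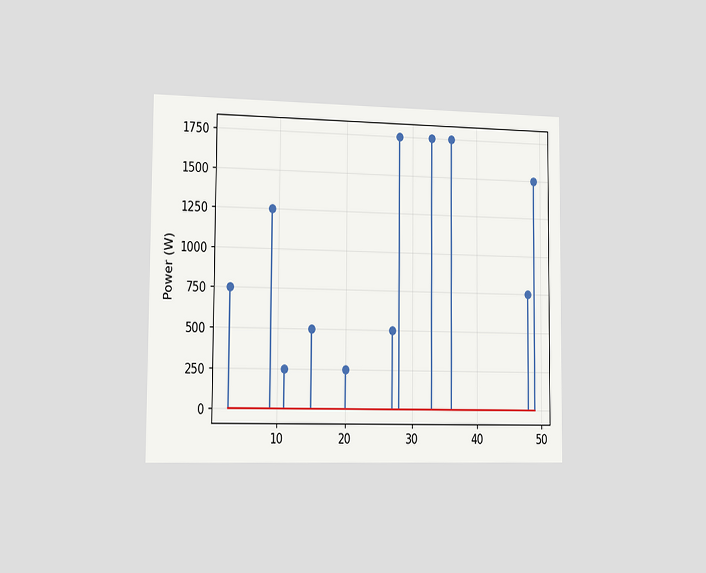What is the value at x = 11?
The chart is viewed slightly from the left. The stem at x=11 reaches 250W.

250W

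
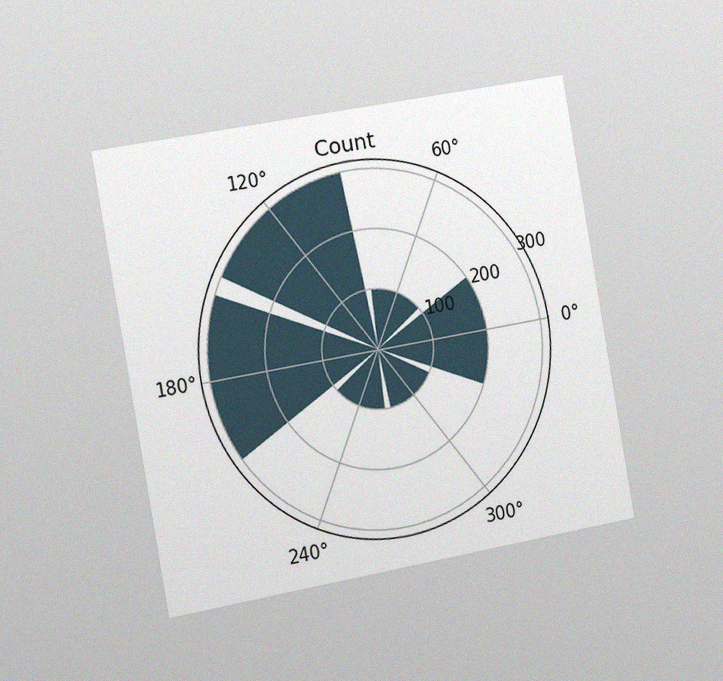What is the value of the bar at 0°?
The chart is tilted about 10° counter-clockwise and viewed slightly from the left, with some photo noise. The bar at 0° reaches 200 on the radial axis.

200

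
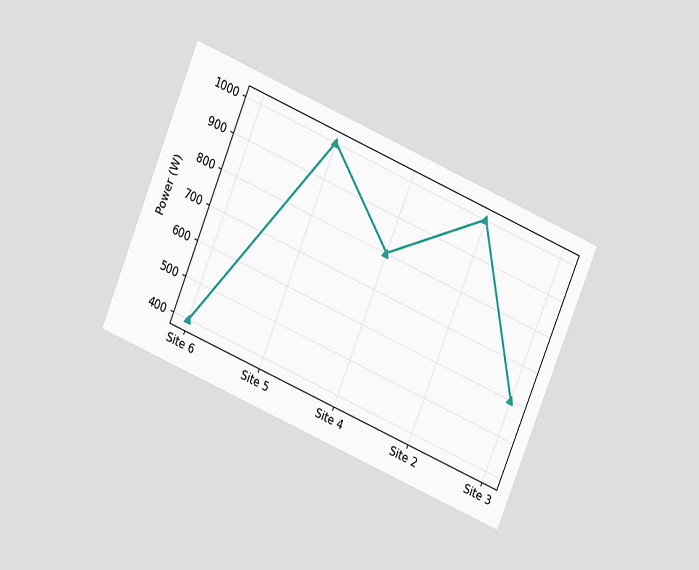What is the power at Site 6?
400W

The chart is tilted about 23° clockwise and viewed slightly from above. At Site 6, the line is at 400W.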